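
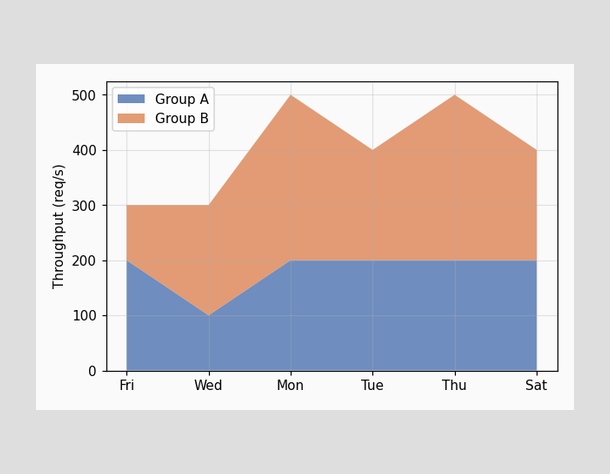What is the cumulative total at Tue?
The stacked total at Tue reaches 400req/s.

400req/s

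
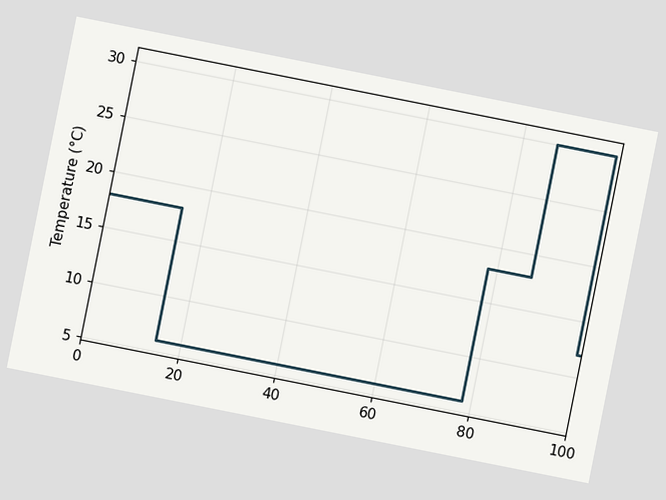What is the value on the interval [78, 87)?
The chart is tilted about 11° clockwise. On [78, 87) the step sits at 18°C.

18°C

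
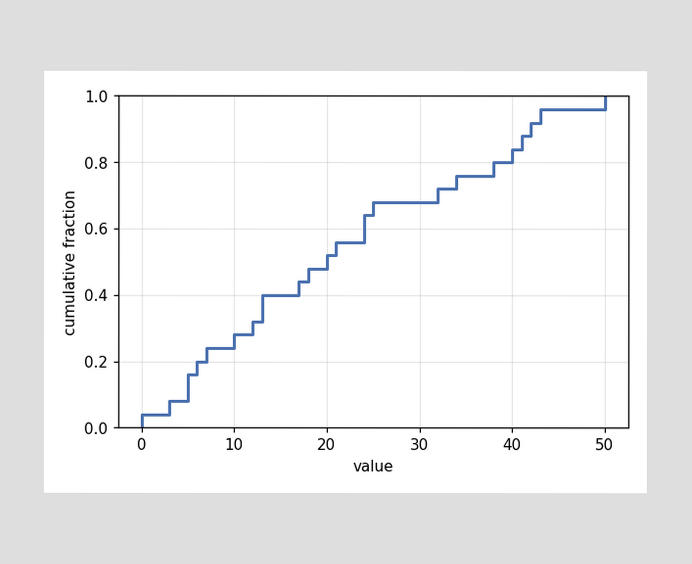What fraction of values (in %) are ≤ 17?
At x=17 the ECDF step is at 44%.

44%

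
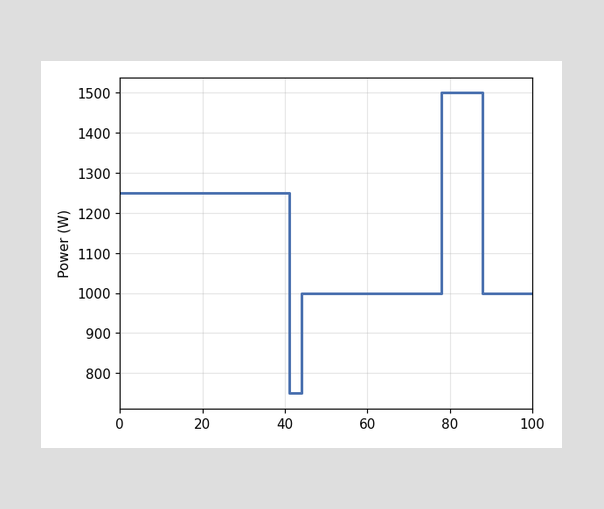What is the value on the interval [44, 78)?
On [44, 78) the step sits at 1000W.

1000W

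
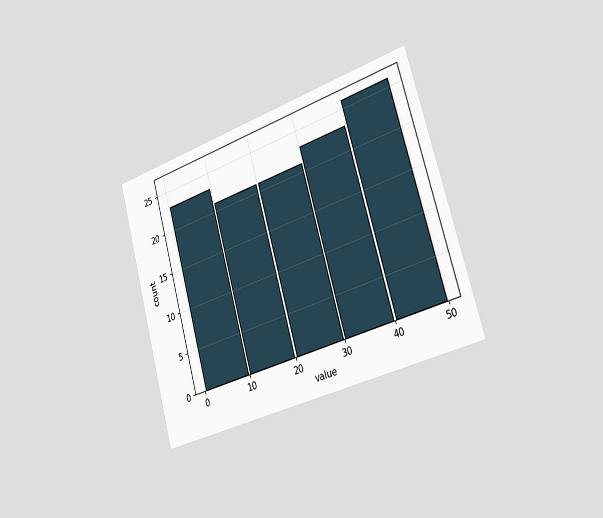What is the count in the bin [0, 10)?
The chart is tilted about 16° counter-clockwise and viewed slightly from the right. The [0, 10) bin has height 23.

23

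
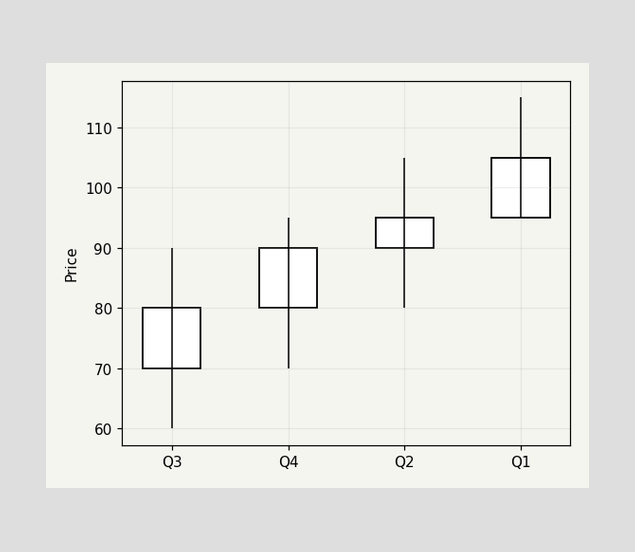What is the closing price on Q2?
95

The Q2 candle closes at 95.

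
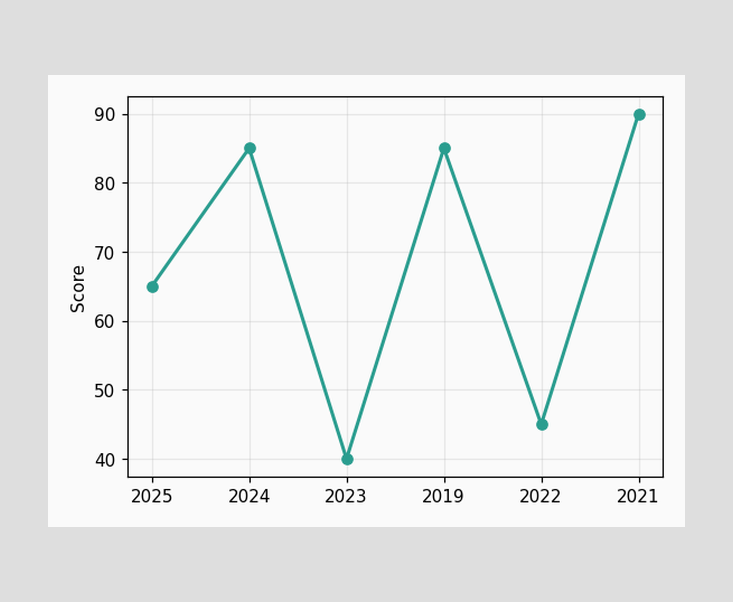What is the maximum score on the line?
The highest point is at 2021, and reading across to the y-axis gives 90.

90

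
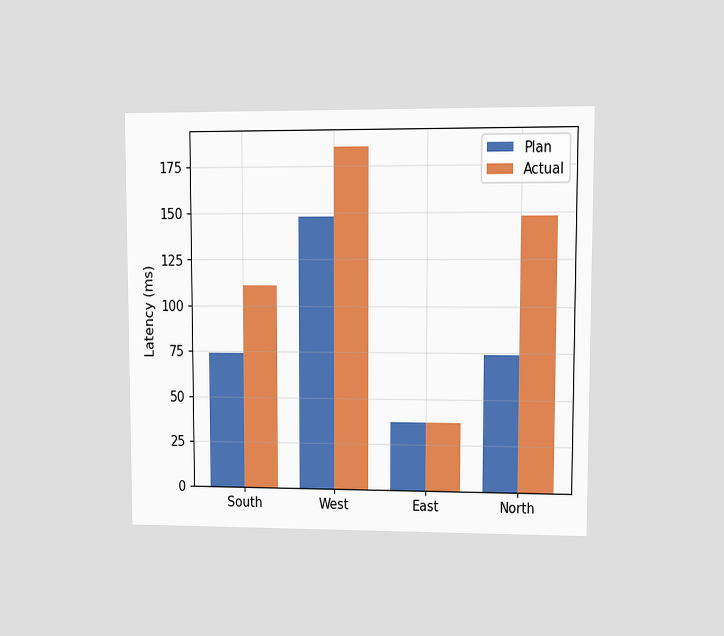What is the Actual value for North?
148ms

The chart is viewed at a slight angle. The Actual bar at North reaches 148ms on the y-axis.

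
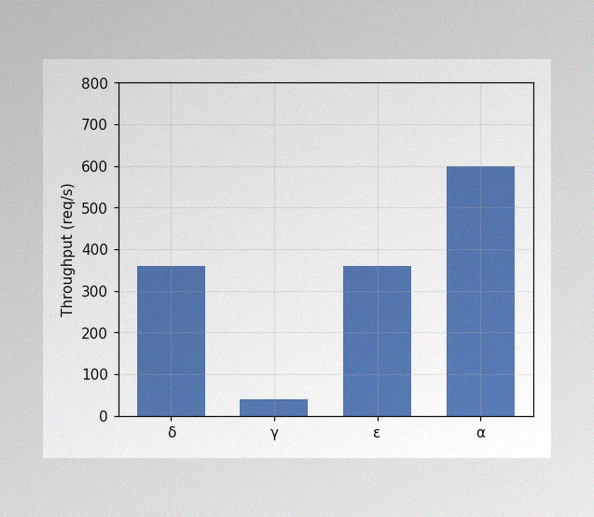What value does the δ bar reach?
360req/s

The image has some photo noise and uneven lighting. Reading along the chart's y-axis, the δ bar reaches 360req/s.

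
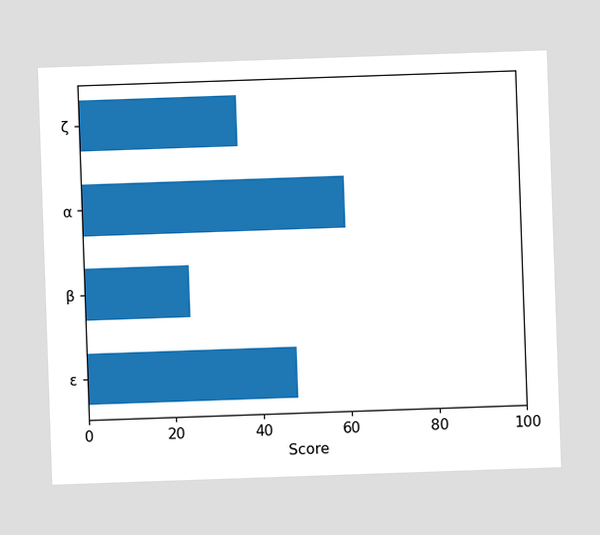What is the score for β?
Reading along the chart's x-axis, the β bar reaches 24.

24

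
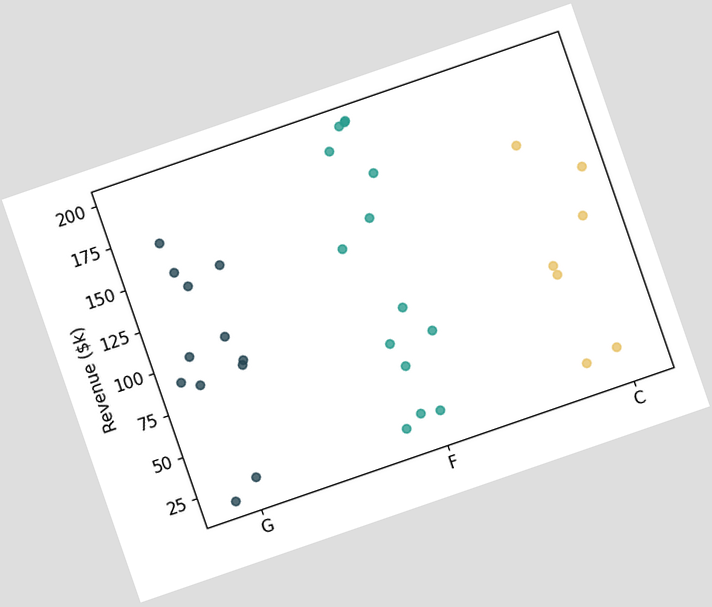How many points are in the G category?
The chart is tilted about 19° counter-clockwise. Counting the markers in the G column gives 12.

12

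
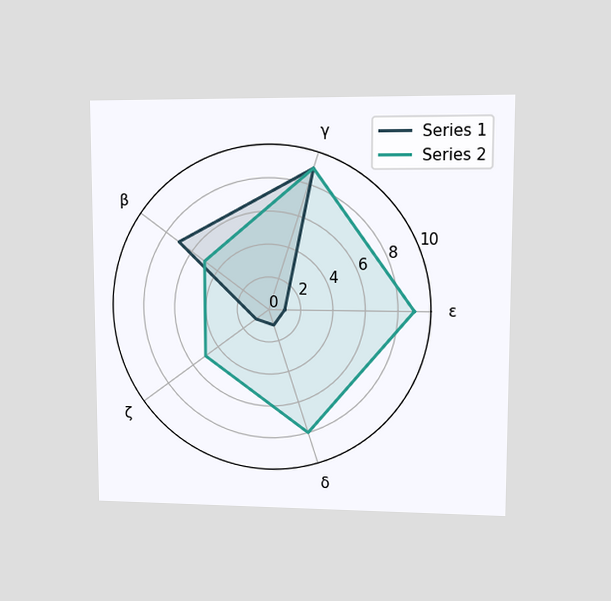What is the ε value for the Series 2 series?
The chart is viewed at a slight angle. On the ε axis, Series 2 reaches 9.

9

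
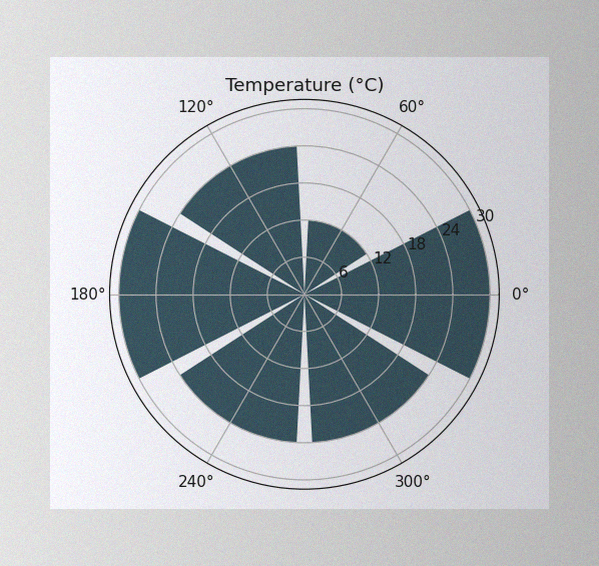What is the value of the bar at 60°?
The image has some photo noise and uneven lighting. The bar at 60° reaches 12°C on the radial axis.

12°C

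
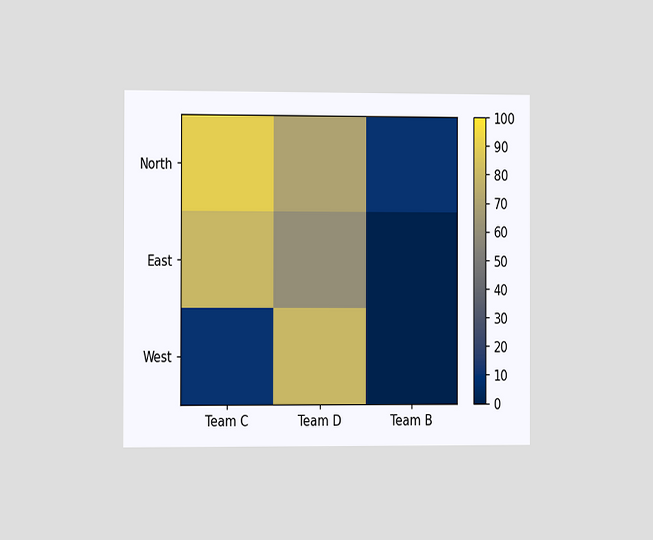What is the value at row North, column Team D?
The chart is viewed slightly from the left. Matching cell (North, Team D) against the colorbar gives 70.

70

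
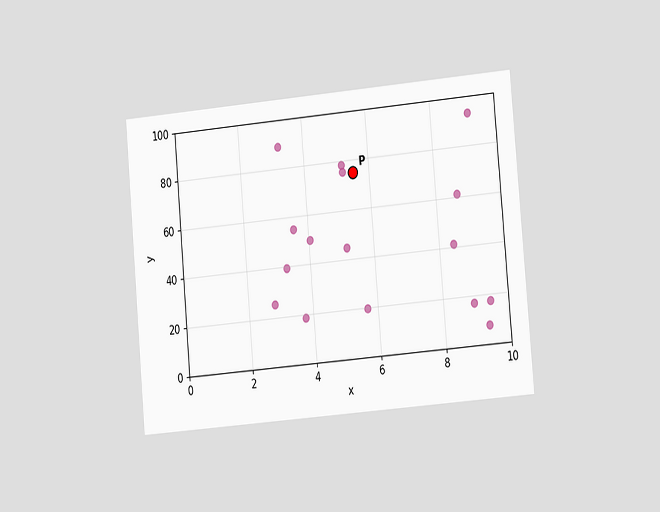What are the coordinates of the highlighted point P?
(5.5, 75)

The chart is tilted about 5° counter-clockwise and viewed slightly from the right. Following the gridlines from P to each axis, P sits at (5.5, 75).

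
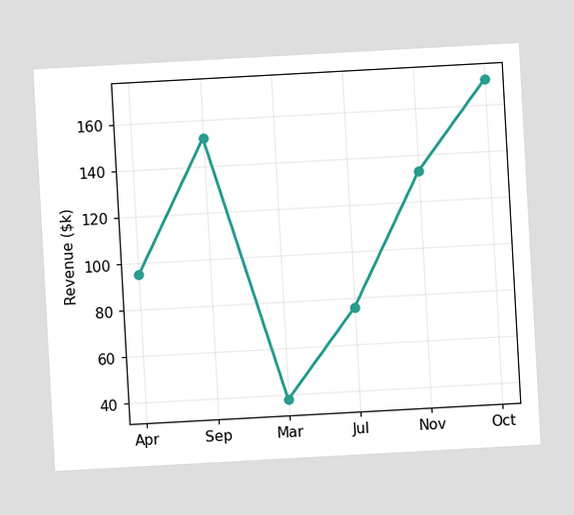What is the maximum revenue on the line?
$171k

The chart is tilted about 3° counter-clockwise. The highest point is at Oct, and reading across to the y-axis gives $171k.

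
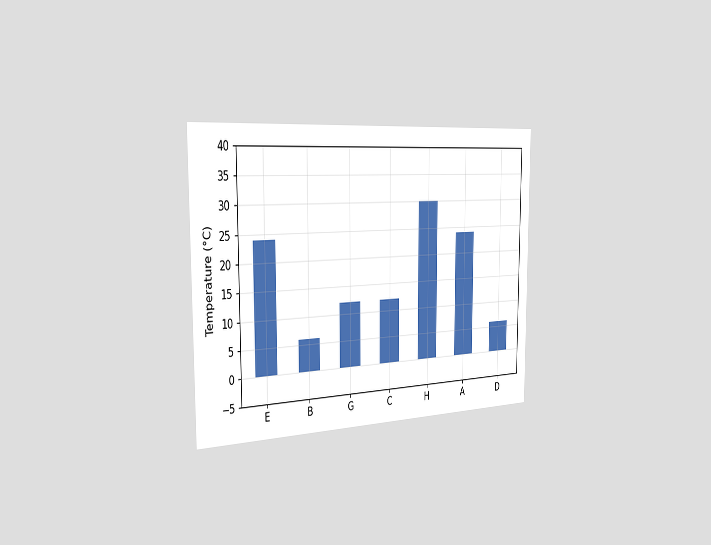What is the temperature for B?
The chart is viewed slightly from the left. Reading along the chart's y-axis, the B bar reaches 6°C.

6°C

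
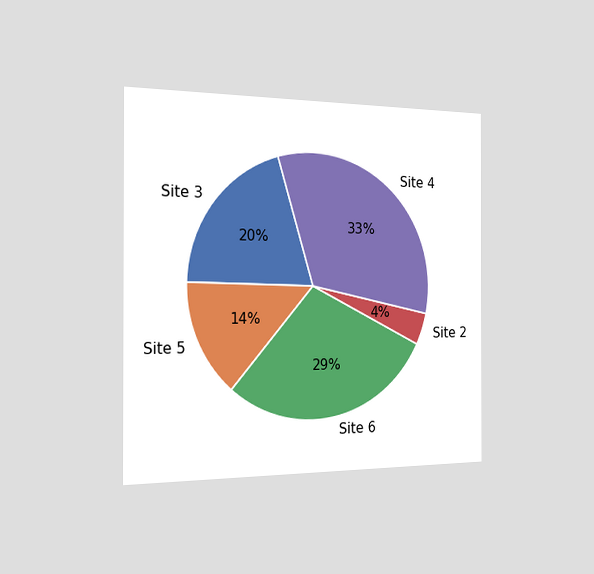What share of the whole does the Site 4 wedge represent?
The chart is viewed slightly from the left. The Site 4 slice takes up 33% of the pie.

33%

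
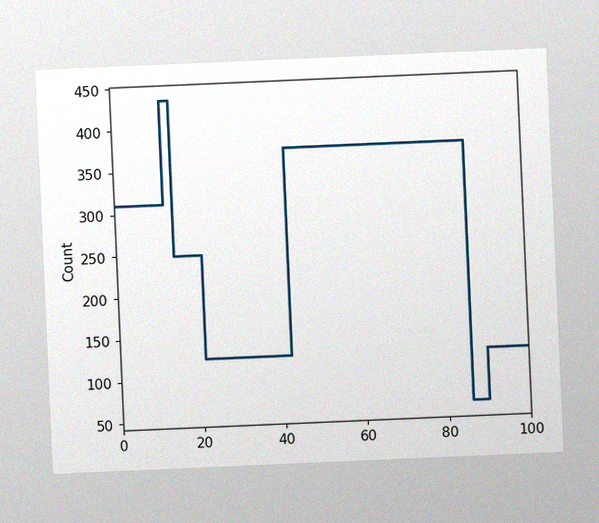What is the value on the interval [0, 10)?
310

The chart is tilted about 2° counter-clockwise, with some photo noise. On [0, 10) the step sits at 310.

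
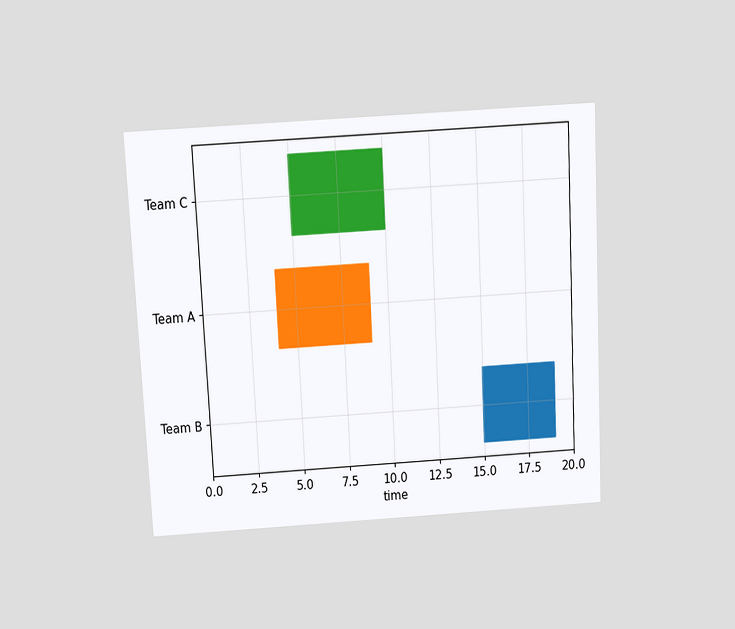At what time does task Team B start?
The chart is tilted about 3° counter-clockwise and viewed slightly from above. The Team B bar begins at t=15.

15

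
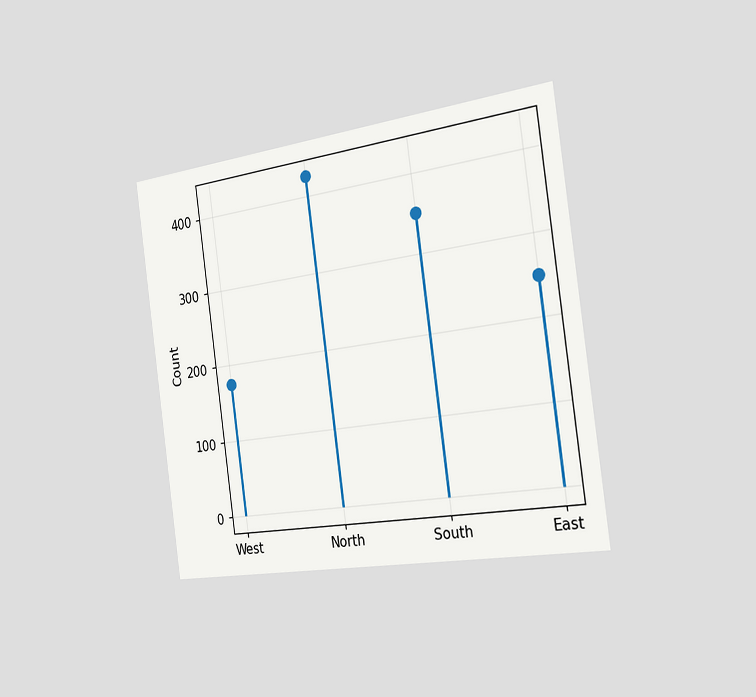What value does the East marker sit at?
250

The chart is tilted about 8° counter-clockwise and viewed slightly from the right. The East marker sits at 250.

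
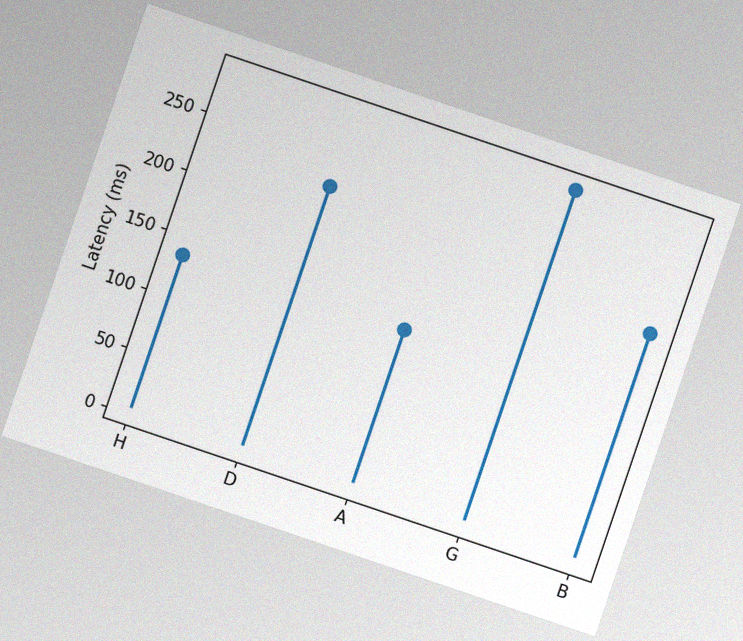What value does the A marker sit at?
The chart is tilted about 19° clockwise, with some photo noise. The A marker sits at 135ms.

135ms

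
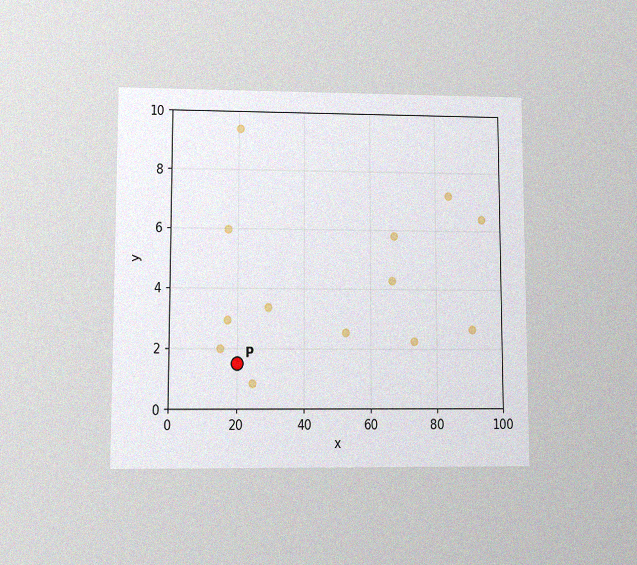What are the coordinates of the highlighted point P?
(20, 1.5)

The chart is viewed at a slight angle, with some photo noise. Following the gridlines from P to each axis, P sits at (20, 1.5).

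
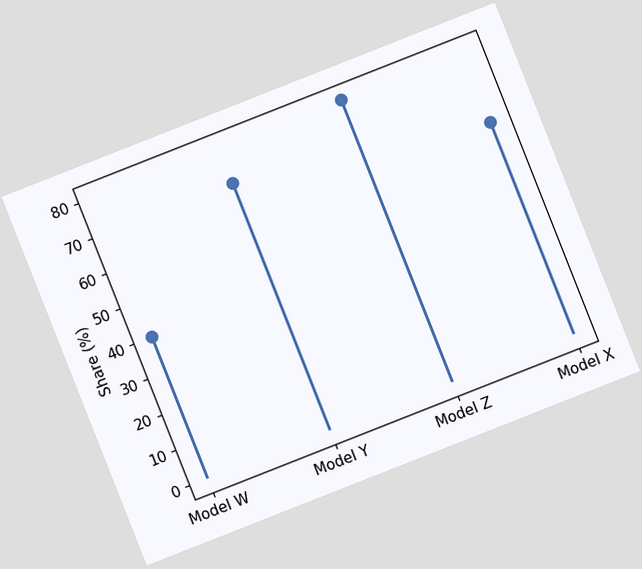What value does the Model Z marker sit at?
80%

The chart is tilted about 22° counter-clockwise. The Model Z marker sits at 80%.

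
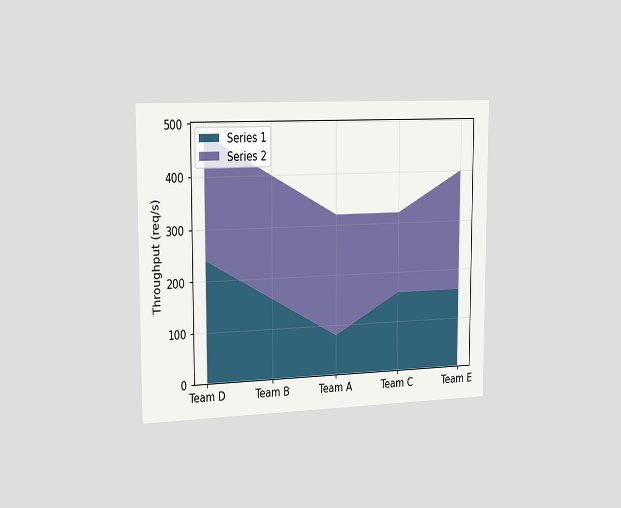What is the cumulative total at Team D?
The chart is viewed slightly from the left. The stacked total at Team D reaches 480req/s.

480req/s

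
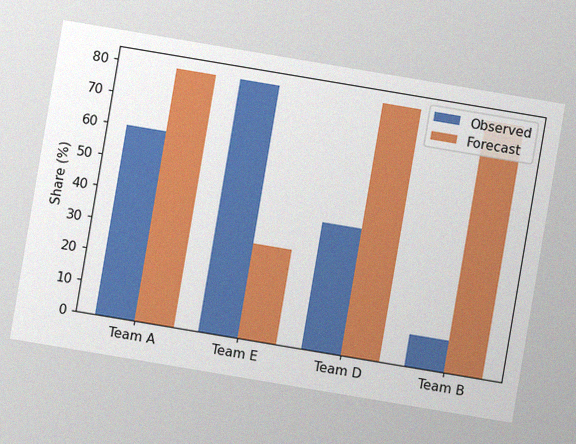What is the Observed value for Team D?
40%

The chart is tilted about 10° clockwise, with some photo noise. The Observed bar at Team D reaches 40% on the y-axis.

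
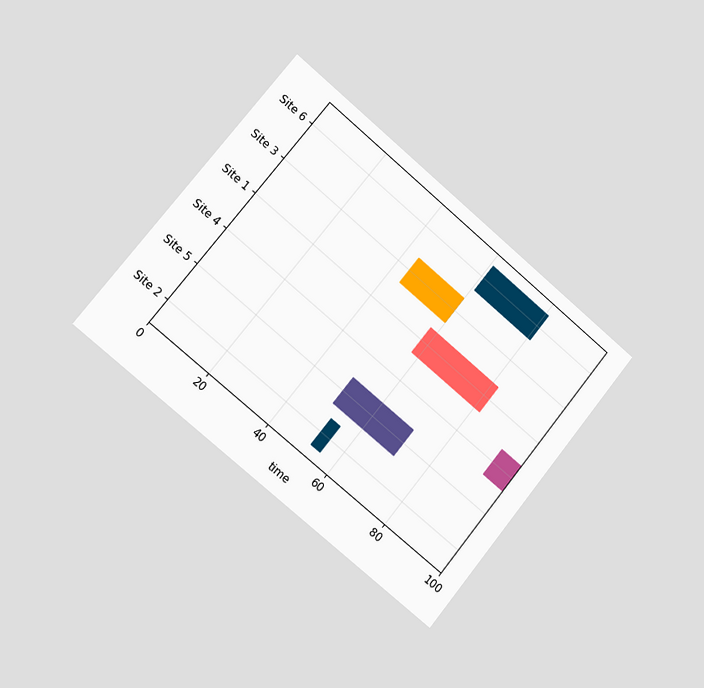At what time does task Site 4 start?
The chart is tilted about 39° clockwise and viewed slightly from the left. The Site 4 bar begins at t=93.

93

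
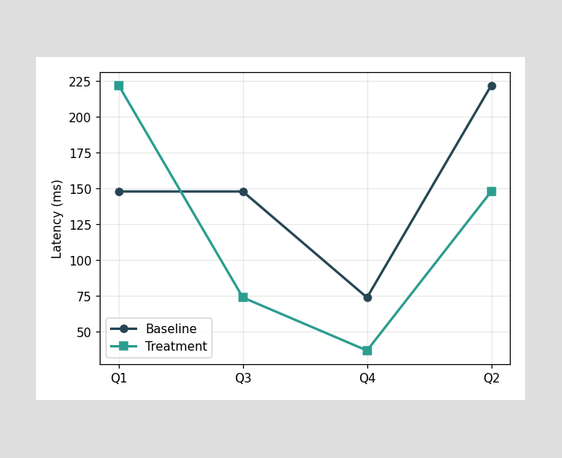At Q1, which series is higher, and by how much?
Treatment, by 74ms

At Q1, Treatment sits above the other line by 74ms.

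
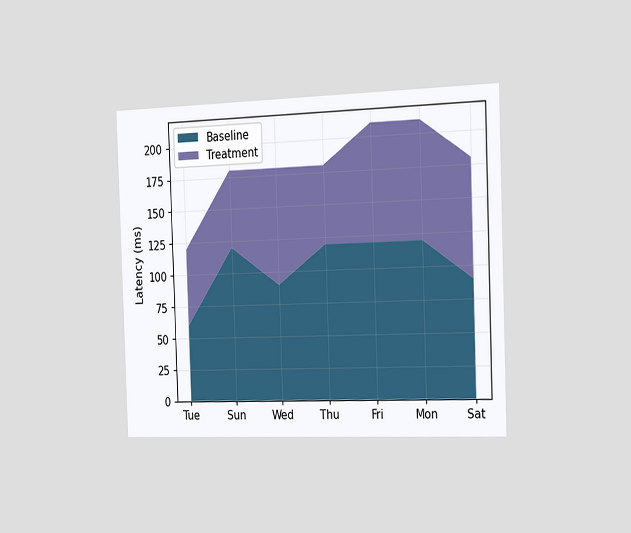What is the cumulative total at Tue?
The chart is viewed slightly from the right. The stacked total at Tue reaches 120ms.

120ms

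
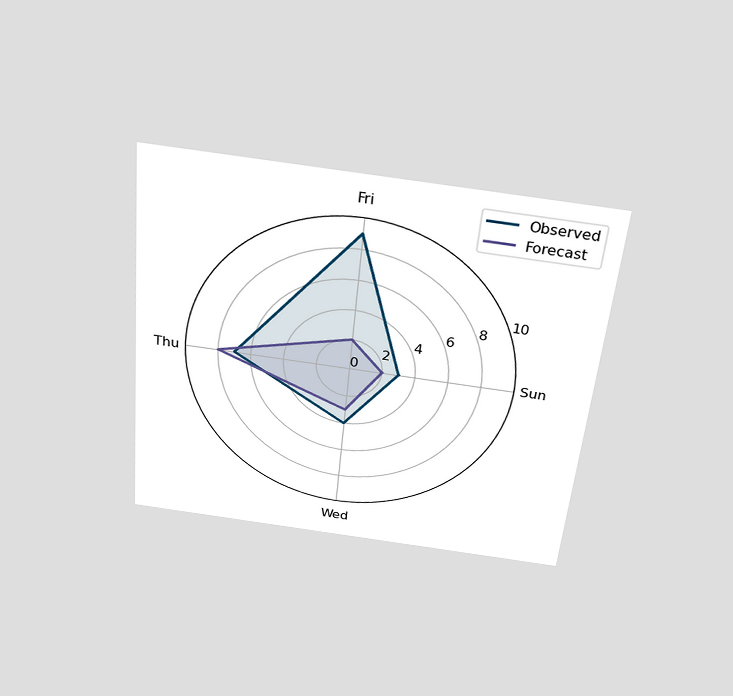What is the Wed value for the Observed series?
4

The chart is tilted about 5° clockwise and viewed slightly from above. On the Wed axis, Observed reaches 4.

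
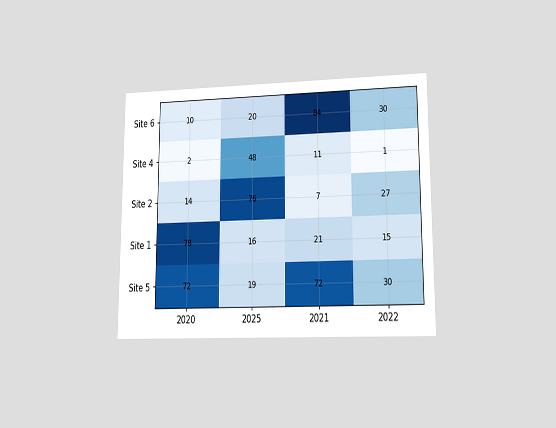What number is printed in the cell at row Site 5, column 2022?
30

The chart is viewed at a slight angle. The (Site 5, 2022) cell reads 30.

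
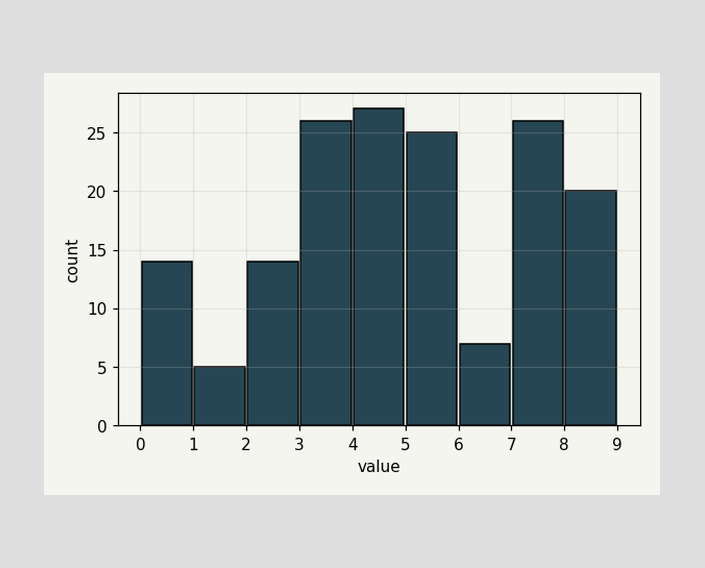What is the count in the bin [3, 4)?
26

The [3, 4) bin has height 26.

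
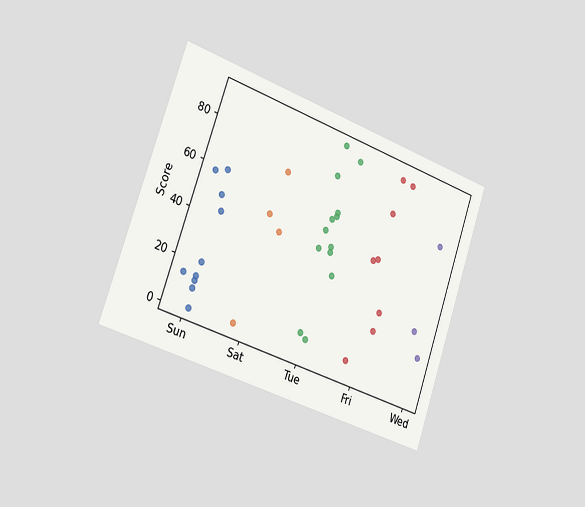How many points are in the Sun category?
The chart is tilted about 19° clockwise and viewed slightly from the left. Counting the markers in the Sun column gives 10.

10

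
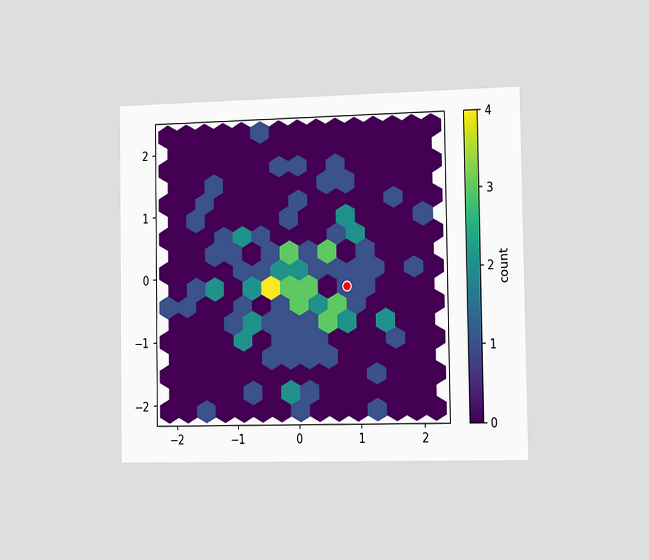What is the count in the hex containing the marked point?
1

The chart is viewed slightly from the right. The marked hex reads 1 on the colorbar.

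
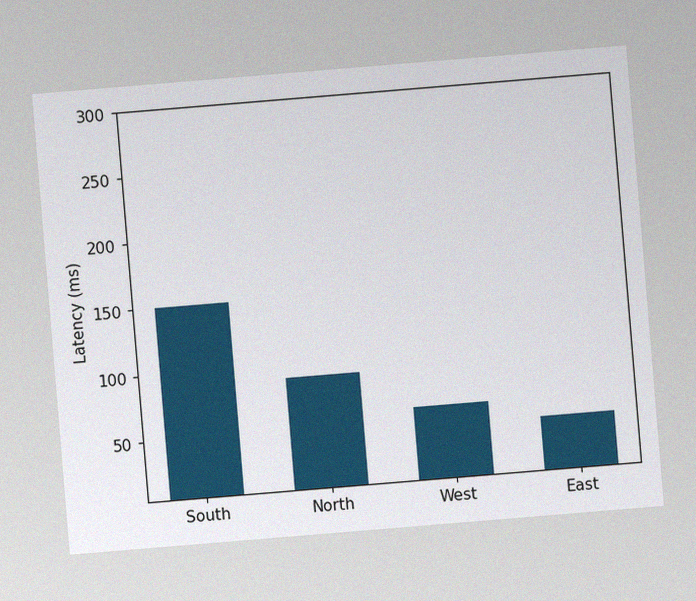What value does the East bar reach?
45ms

The chart is tilted about 5° counter-clockwise, with some photo noise. Reading along the chart's y-axis, the East bar reaches 45ms.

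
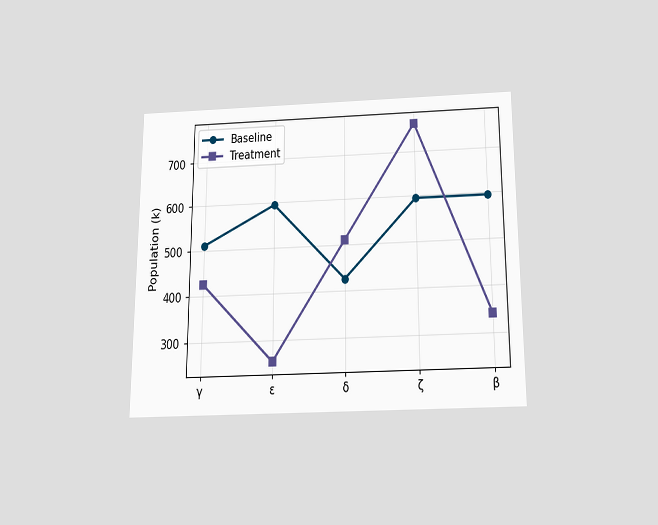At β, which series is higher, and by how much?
Baseline, by 255k

The chart is viewed slightly from below. At β, Baseline sits above the other line by 255k.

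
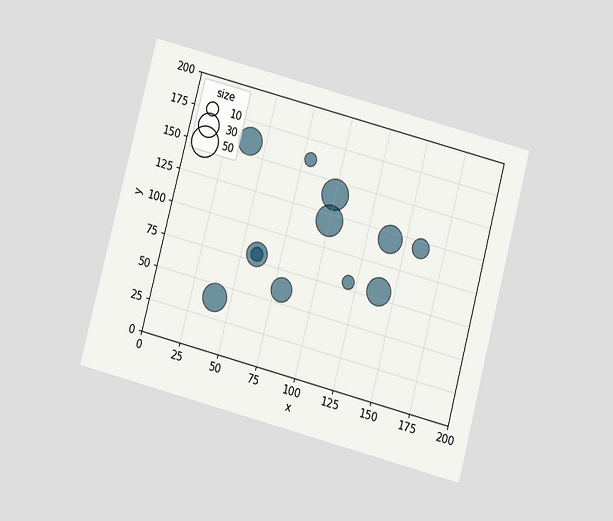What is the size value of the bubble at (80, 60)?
30

The chart is tilted about 15° clockwise and viewed slightly from below. Matching the bubble at (80, 60) against the size legend gives 30.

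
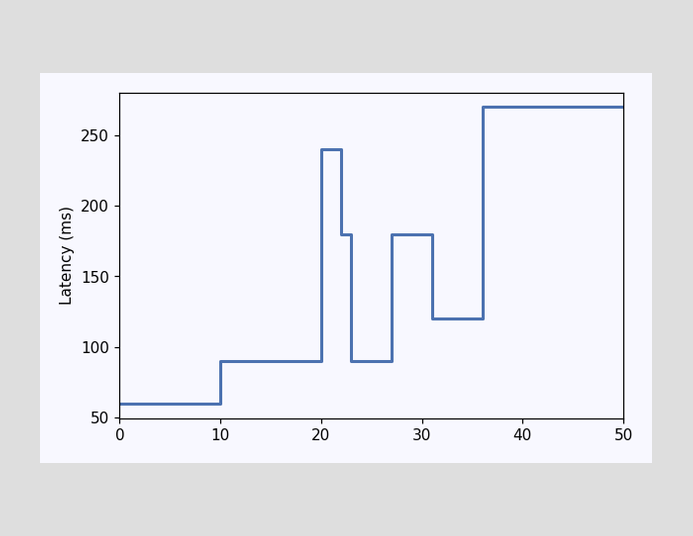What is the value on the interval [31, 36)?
120ms

On [31, 36) the step sits at 120ms.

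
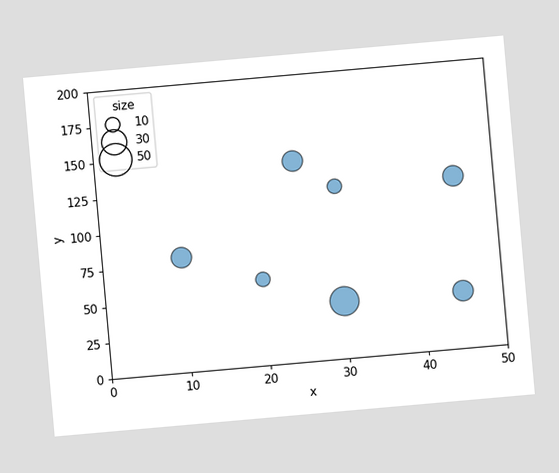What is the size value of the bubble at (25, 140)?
The chart is tilted about 5° counter-clockwise. Matching the bubble at (25, 140) against the size legend gives 20.

20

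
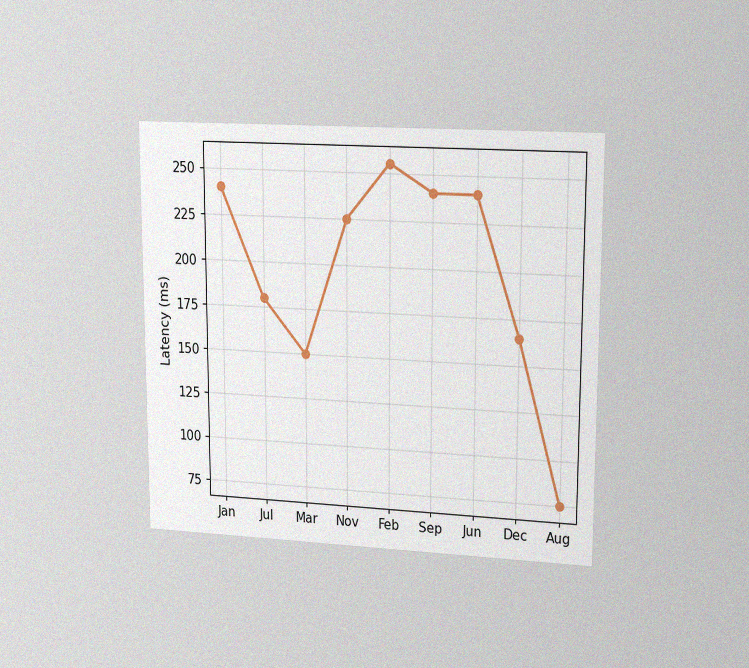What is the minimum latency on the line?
75ms

The chart is viewed at a slight angle, with some photo noise. The lowest point is at Aug, and reading across to the y-axis gives 75ms.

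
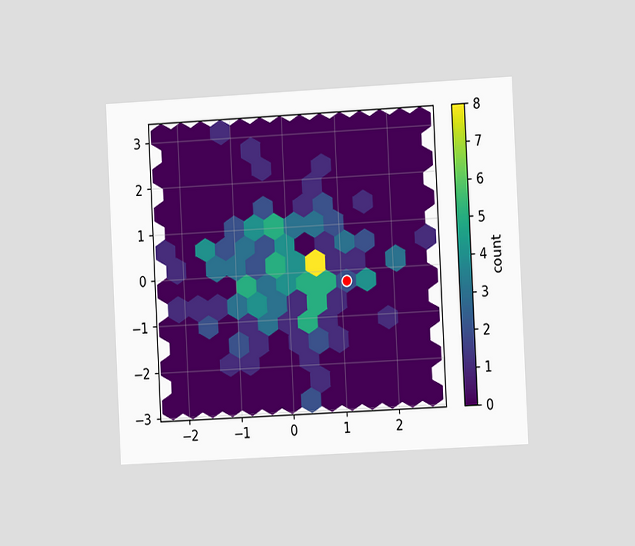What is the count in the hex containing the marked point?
2

The chart is tilted about 3° counter-clockwise and viewed slightly from the right. The marked hex reads 2 on the colorbar.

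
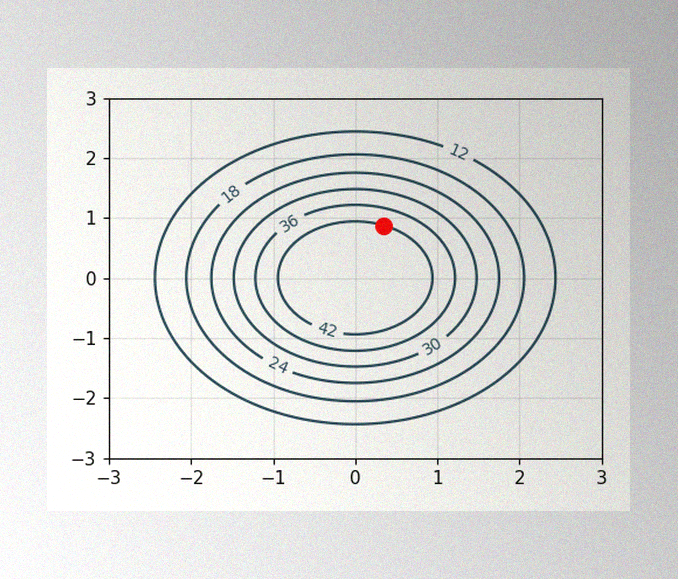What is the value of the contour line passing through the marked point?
The image has some photo noise and uneven lighting. The marked point sits on the contour labelled 42.

42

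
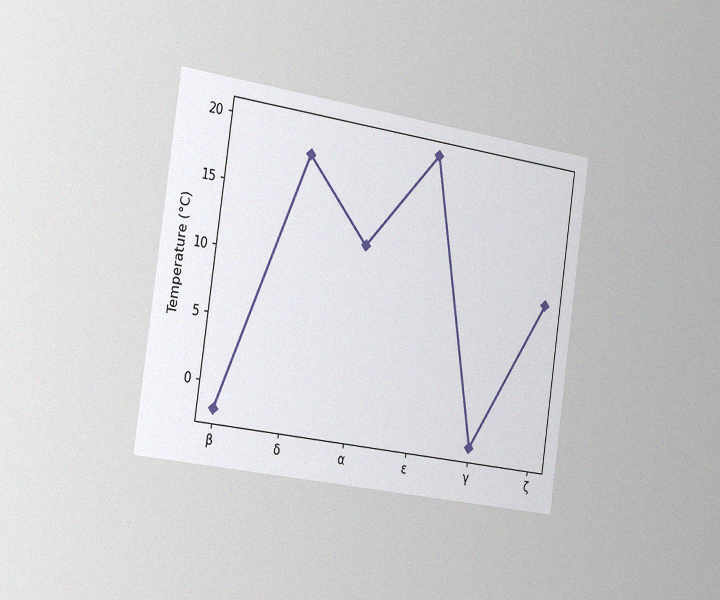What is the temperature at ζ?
The chart is tilted about 8° clockwise and viewed slightly from the left, with some photo noise. At ζ, the line is at 10°C.

10°C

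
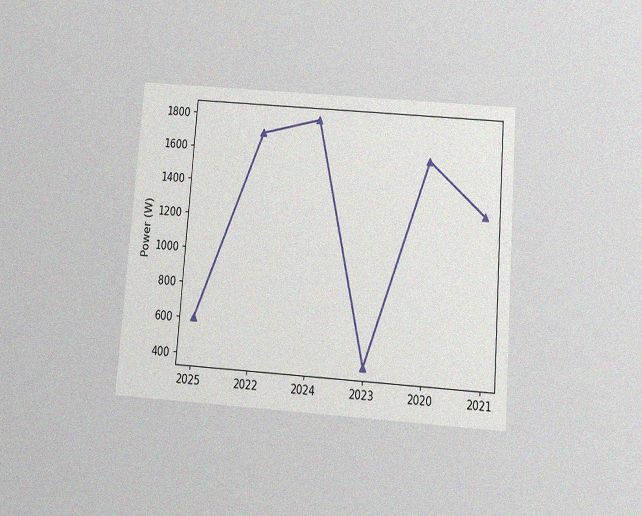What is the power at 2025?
The chart is tilted about 4° clockwise and viewed slightly from below, with some photo noise. At 2025, the line is at 600W.

600W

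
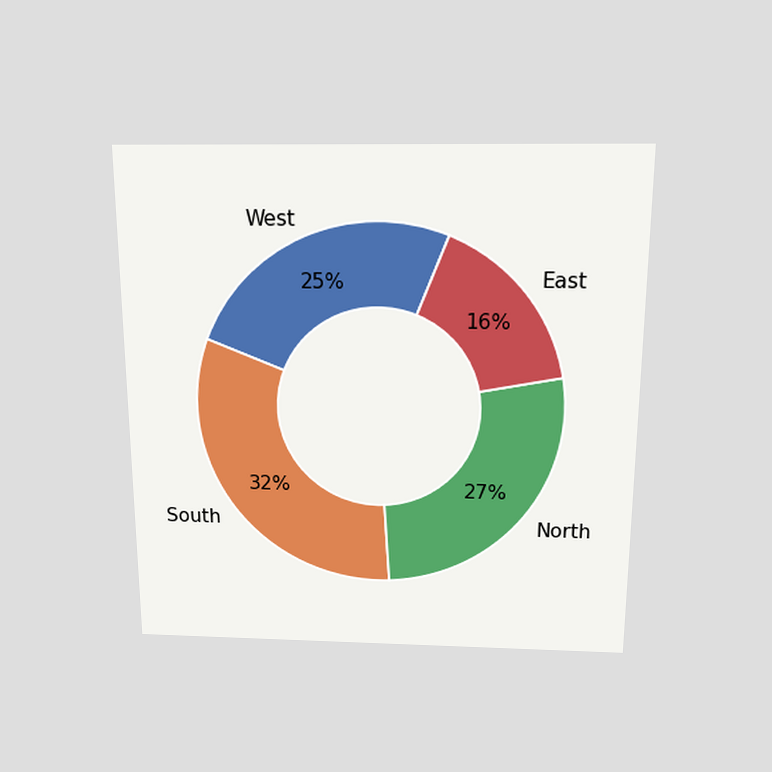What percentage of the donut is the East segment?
The chart is viewed slightly from above. The East segment takes up 16% of the ring.

16%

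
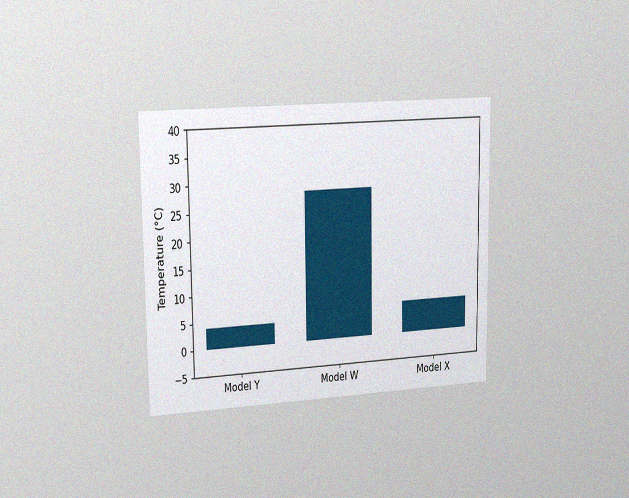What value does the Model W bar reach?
The chart is viewed slightly from the left, with some photo noise. Reading along the chart's y-axis, the Model W bar reaches 28°C.

28°C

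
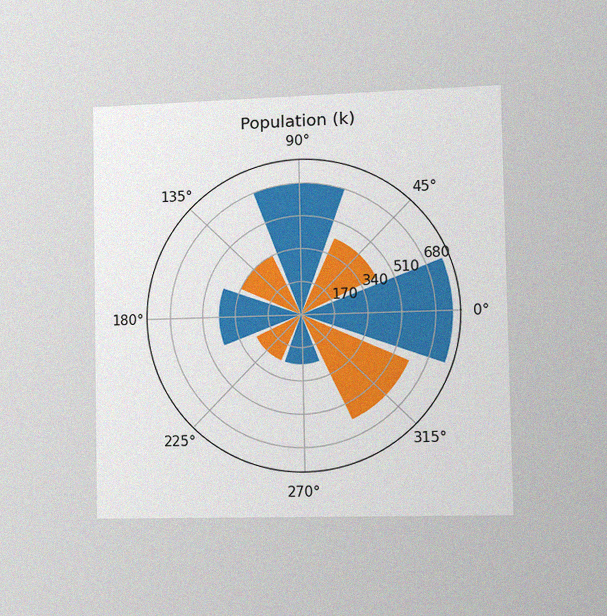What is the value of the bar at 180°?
425k

The chart is viewed slightly from the right, with some photo noise. The bar at 180° reaches 425k on the radial axis.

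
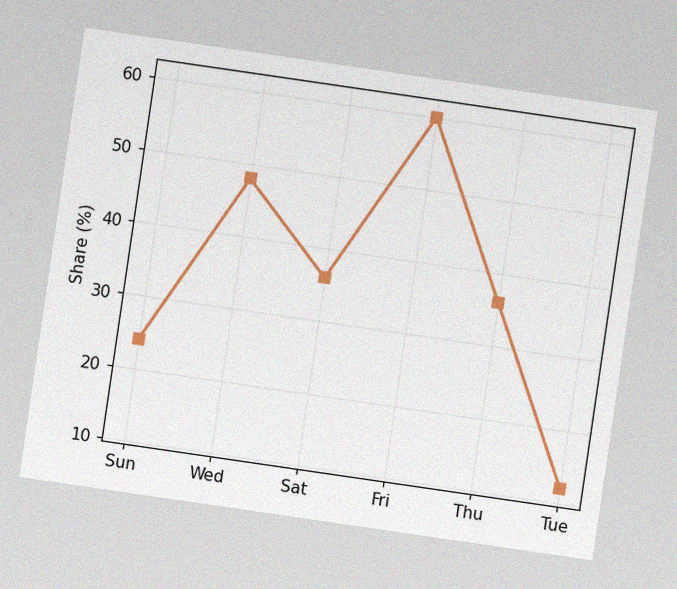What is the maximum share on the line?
The chart is tilted about 8° clockwise, with some photo noise. The highest point is at Fri, and reading across to the y-axis gives 60%.

60%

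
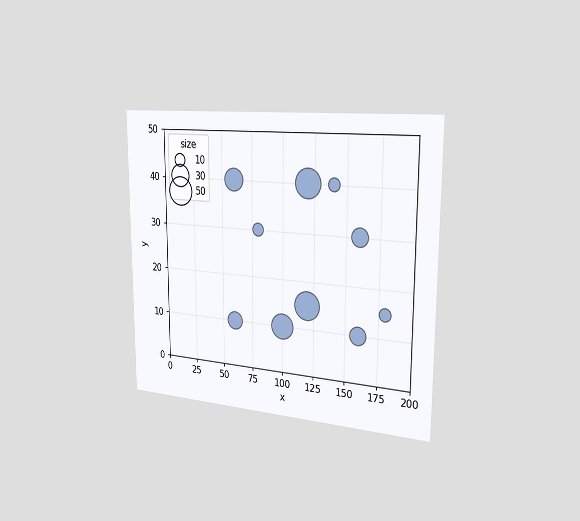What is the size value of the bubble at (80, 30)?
The chart is viewed slightly from the right. Matching the bubble at (80, 30) against the size legend gives 10.

10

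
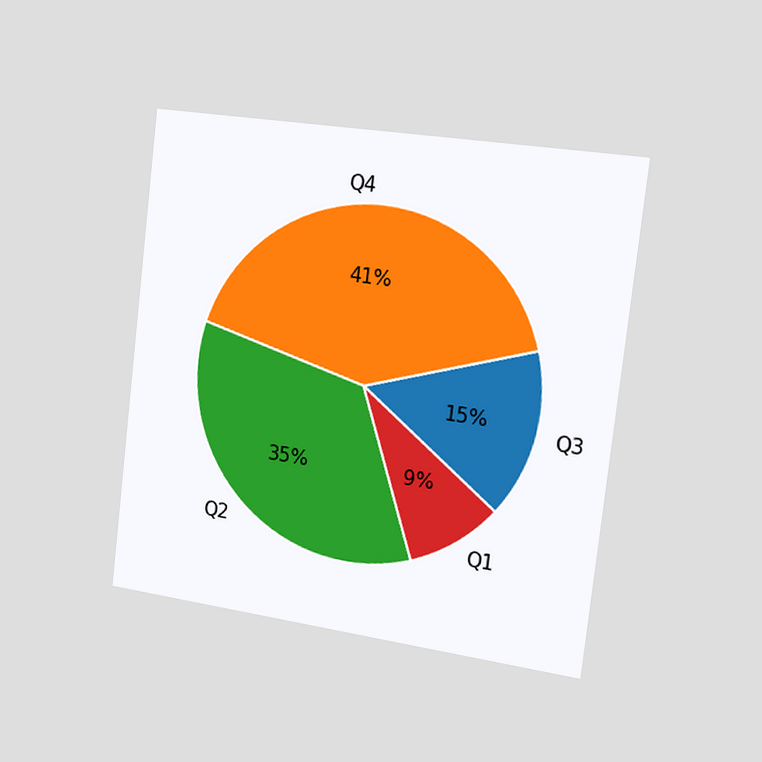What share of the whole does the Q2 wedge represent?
35%

The chart is tilted about 7° clockwise and viewed slightly from the right. The Q2 slice takes up 35% of the pie.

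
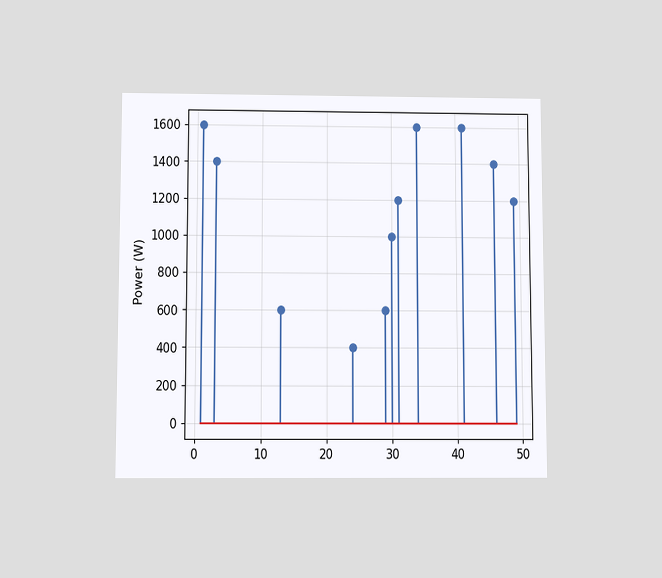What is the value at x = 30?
The chart is viewed slightly from below. The stem at x=30 reaches 1000W.

1000W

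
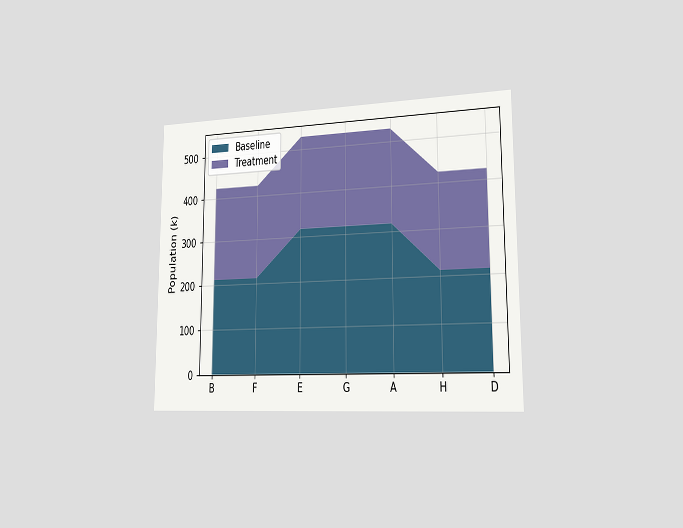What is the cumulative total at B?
The chart is viewed slightly from the right. The stacked total at B reaches 424k.

424k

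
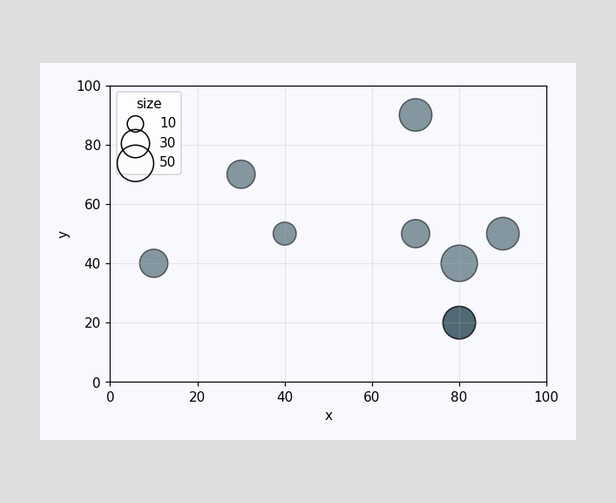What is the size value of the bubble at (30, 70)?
30

Matching the bubble at (30, 70) against the size legend gives 30.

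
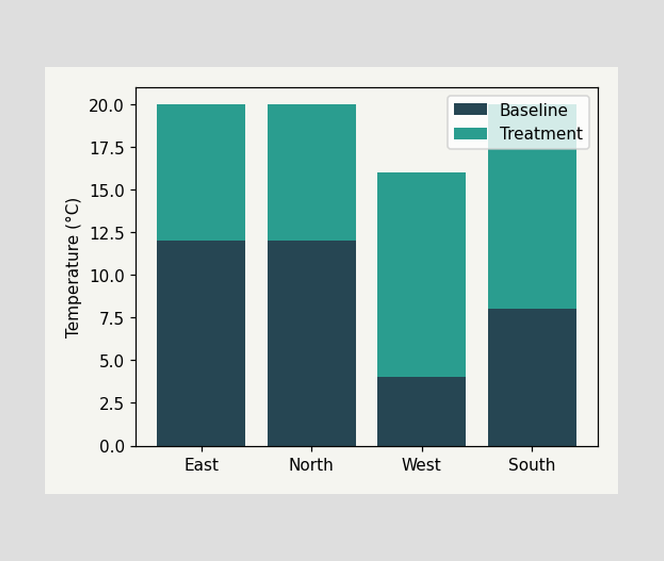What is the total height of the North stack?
The North stack's top reaches 20°C on the y-axis.

20°C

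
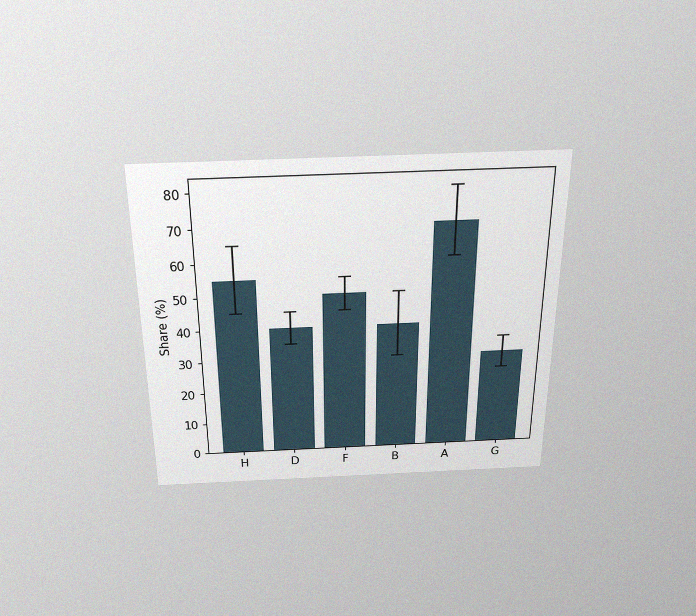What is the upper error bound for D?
45%

The chart is viewed slightly from above, with some photo noise. The D bar's upper whisker reaches 45%.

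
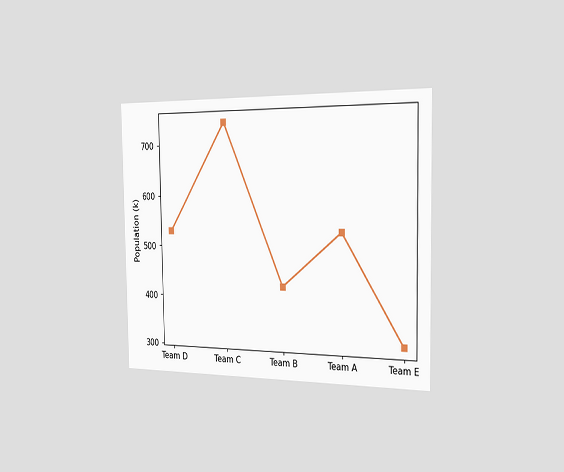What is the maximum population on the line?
The chart is viewed slightly from the right. The highest point is at Team C, and reading across to the y-axis gives 742k.

742k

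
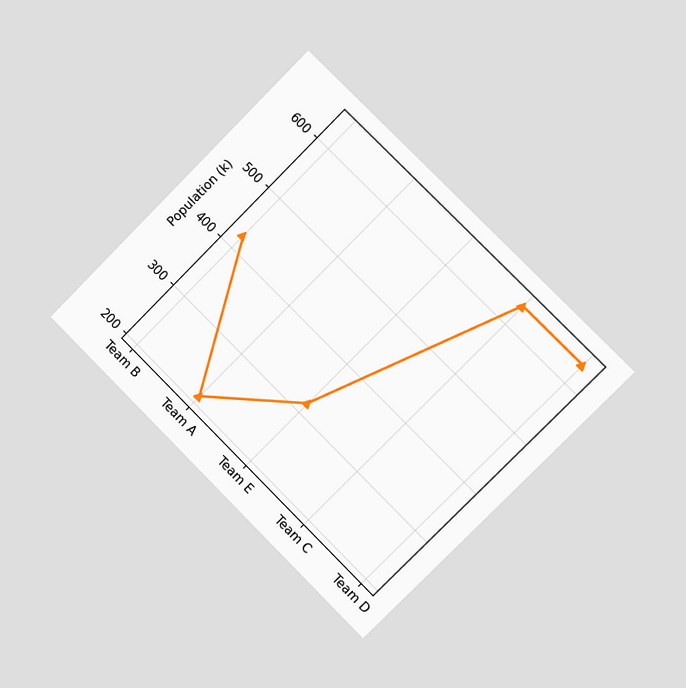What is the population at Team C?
636k

The chart is tilted about 45° clockwise and viewed slightly from the right. At Team C, the line is at 636k.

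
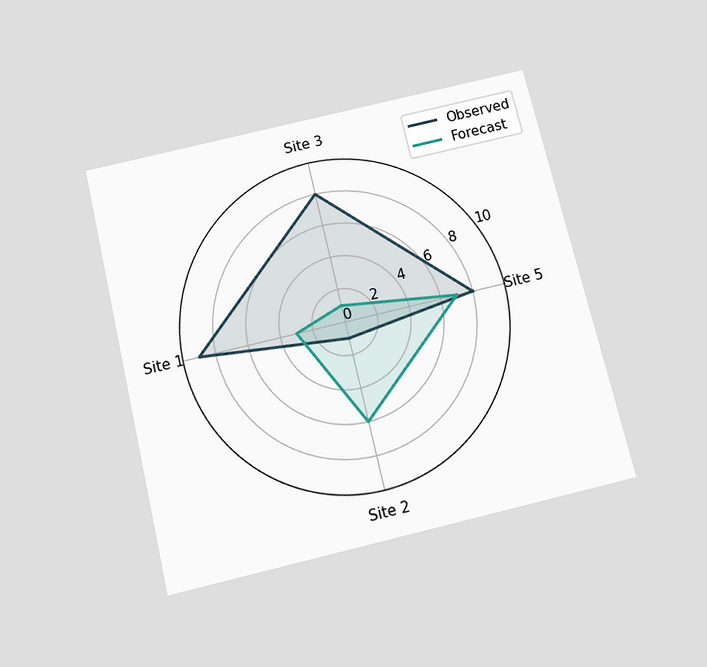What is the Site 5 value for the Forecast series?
7

The chart is tilted about 14° counter-clockwise and viewed slightly from below. On the Site 5 axis, Forecast reaches 7.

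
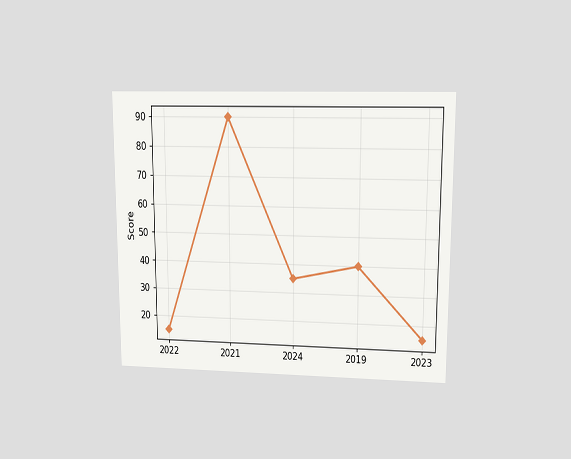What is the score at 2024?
35

The chart is viewed at a slight angle. At 2024, the line is at 35.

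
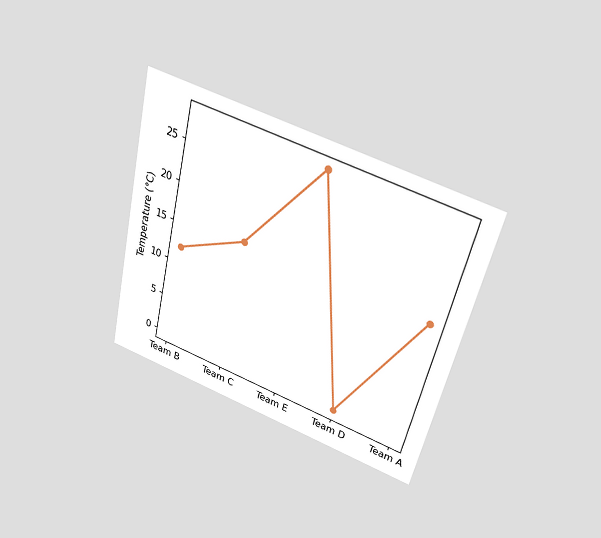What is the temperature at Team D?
The chart is tilted about 13° clockwise and viewed slightly from above. At Team D, the line is at 0°C.

0°C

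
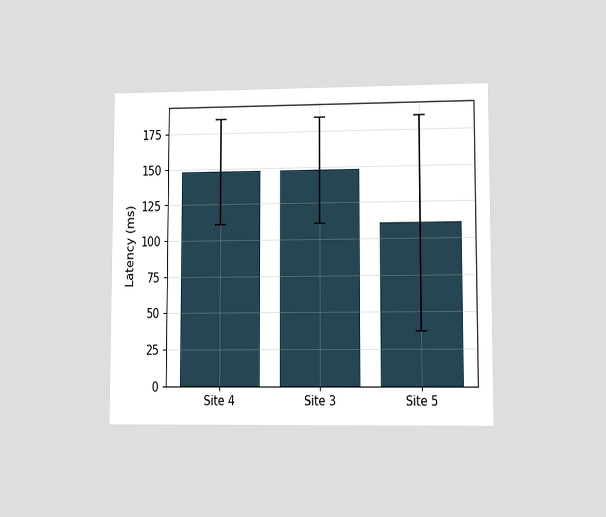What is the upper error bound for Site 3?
185ms

The chart is viewed at a slight angle. The Site 3 bar's upper whisker reaches 185ms.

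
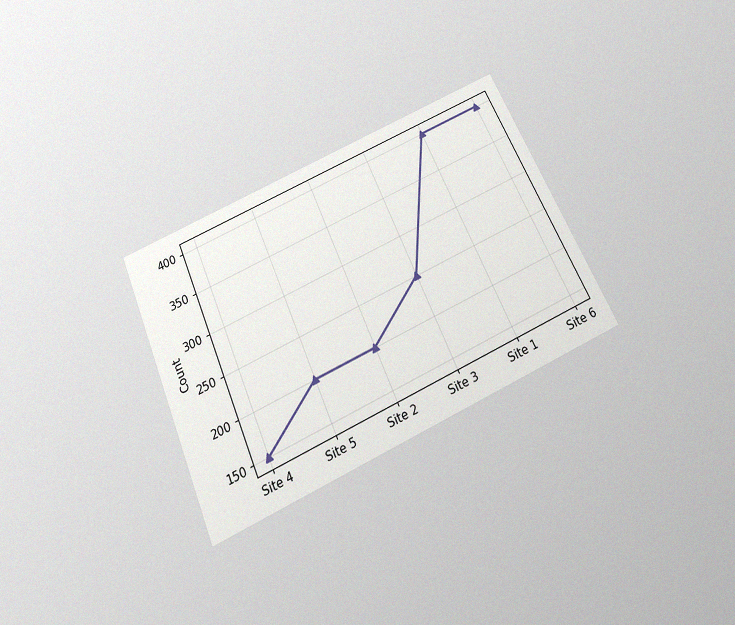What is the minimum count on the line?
150

The chart is tilted about 24° counter-clockwise and viewed slightly from below, with some photo noise. The lowest point is at Site 4, and reading across to the y-axis gives 150.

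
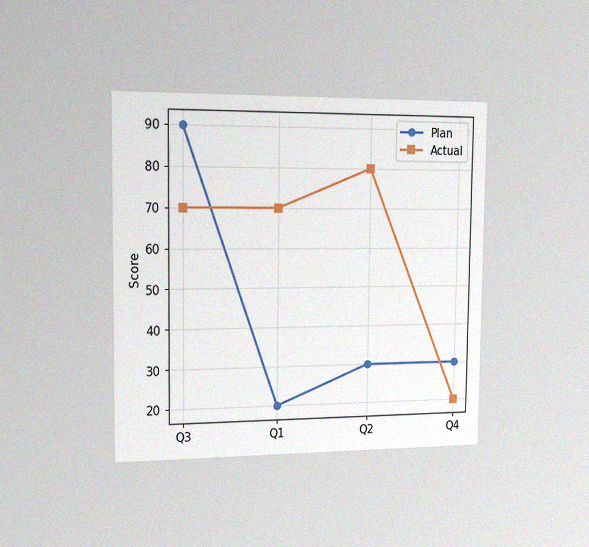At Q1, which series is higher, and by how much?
Actual, by 50

The chart is viewed slightly from the left, with some photo noise. At Q1, Actual sits above the other line by 50.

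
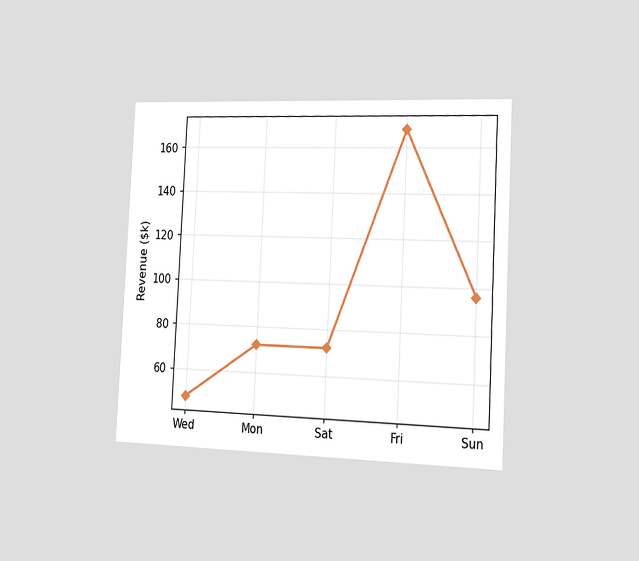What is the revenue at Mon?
The chart is tilted about 3° clockwise and viewed slightly from the right. At Mon, the line is at $72k.

$72k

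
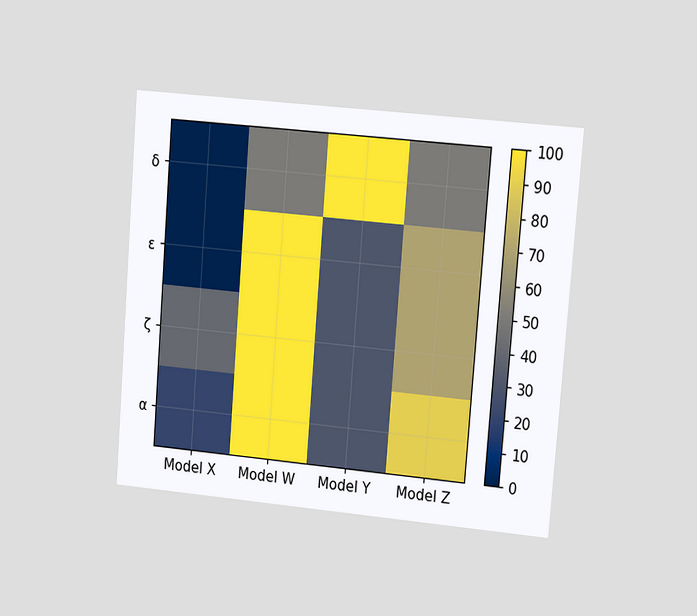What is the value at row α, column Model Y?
30

The chart is tilted about 4° clockwise and viewed slightly from the right. Matching cell (α, Model Y) against the colorbar gives 30.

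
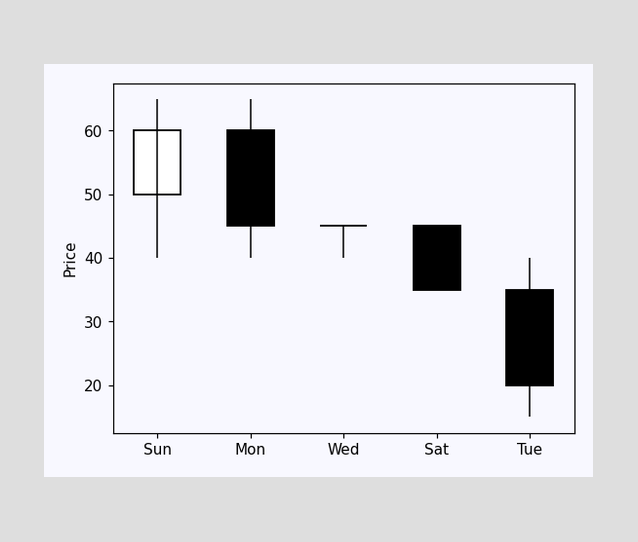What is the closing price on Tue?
20

The Tue candle closes at 20.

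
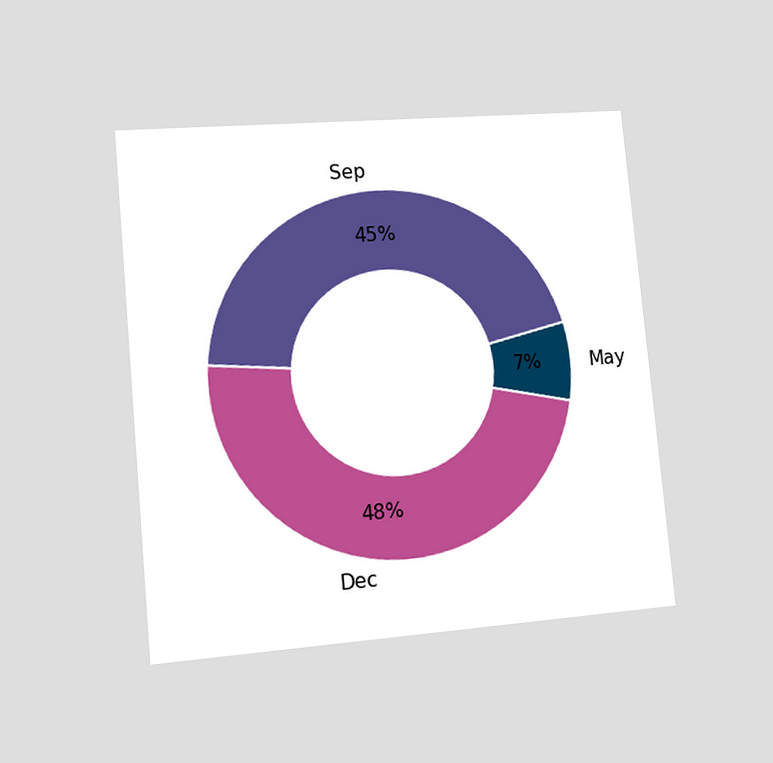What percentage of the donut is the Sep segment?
45%

The chart is tilted about 5° counter-clockwise and viewed at a slight angle. The Sep segment takes up 45% of the ring.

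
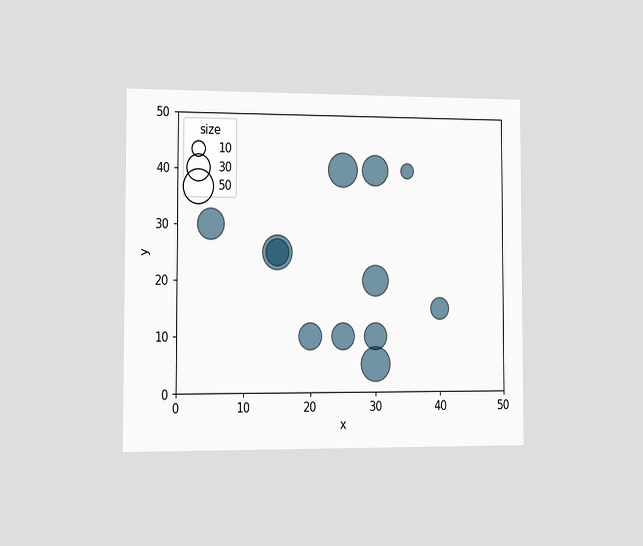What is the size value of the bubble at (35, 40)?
10

The chart is viewed slightly from the left. Matching the bubble at (35, 40) against the size legend gives 10.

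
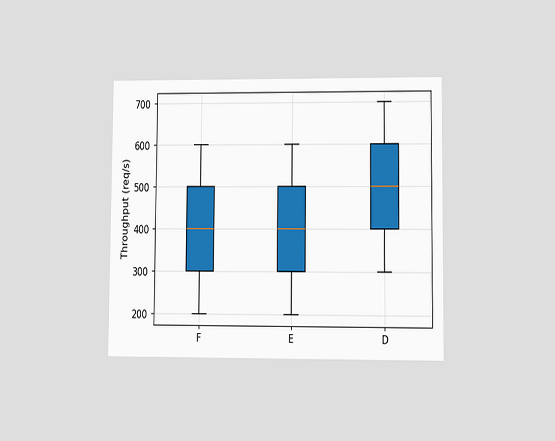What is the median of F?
400req/s

The chart is viewed at a slight angle. The median line in the F box sits at 400req/s.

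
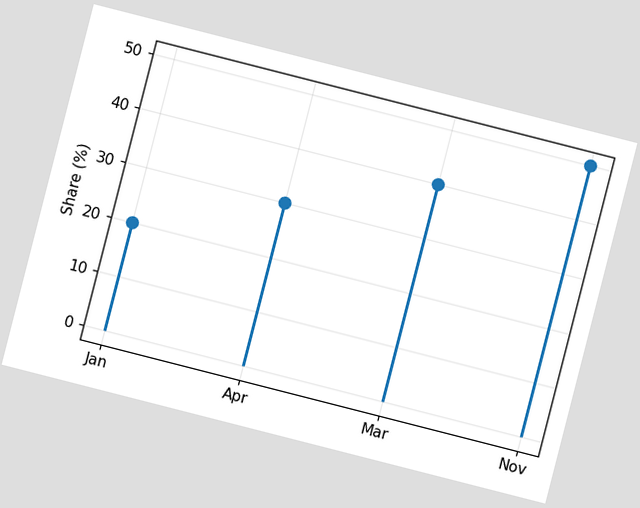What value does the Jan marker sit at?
The chart is tilted about 14° clockwise. The Jan marker sits at 20%.

20%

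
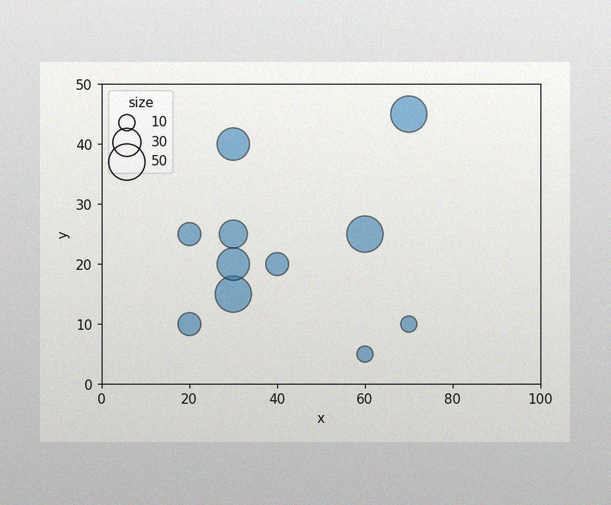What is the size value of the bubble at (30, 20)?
40

The image has some photo noise and uneven lighting. Matching the bubble at (30, 20) against the size legend gives 40.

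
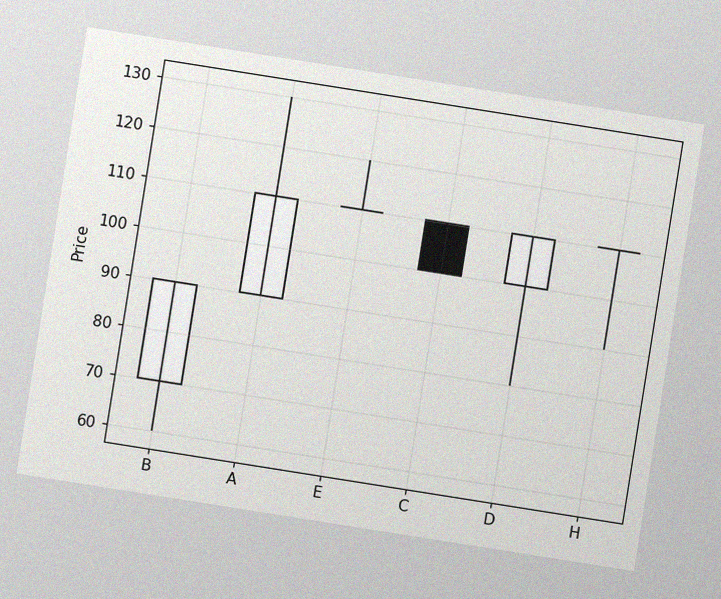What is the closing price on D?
110

The chart is tilted about 9° clockwise, with some photo noise. The D candle closes at 110.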